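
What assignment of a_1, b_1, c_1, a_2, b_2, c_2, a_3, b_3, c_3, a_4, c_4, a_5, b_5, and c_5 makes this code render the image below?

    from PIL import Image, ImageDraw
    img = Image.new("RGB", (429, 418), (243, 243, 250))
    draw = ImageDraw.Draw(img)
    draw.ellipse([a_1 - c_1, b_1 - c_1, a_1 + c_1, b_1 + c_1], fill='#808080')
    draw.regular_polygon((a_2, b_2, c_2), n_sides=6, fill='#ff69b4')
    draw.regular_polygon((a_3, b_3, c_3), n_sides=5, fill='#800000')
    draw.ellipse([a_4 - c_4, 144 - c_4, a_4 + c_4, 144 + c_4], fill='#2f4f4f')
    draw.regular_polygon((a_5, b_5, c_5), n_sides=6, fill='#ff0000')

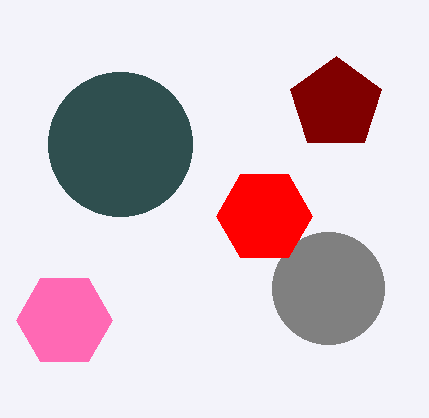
a_1 = 328
b_1 = 288
c_1 = 56
a_2 = 64
b_2 = 320
c_2 = 48
a_3 = 336
b_3 = 104
c_3 = 48
a_4 = 120
c_4 = 72
a_5 = 264
b_5 = 216
c_5 = 48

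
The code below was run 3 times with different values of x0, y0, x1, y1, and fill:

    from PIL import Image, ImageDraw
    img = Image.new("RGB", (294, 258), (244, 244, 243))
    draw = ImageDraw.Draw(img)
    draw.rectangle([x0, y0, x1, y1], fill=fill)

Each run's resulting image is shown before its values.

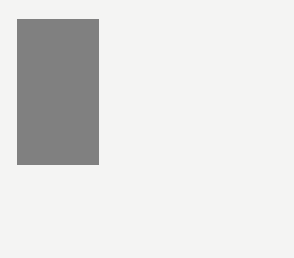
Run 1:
x0 = 17, y0 = 19, x1 = 98, y1 = 164, fill = 'gray'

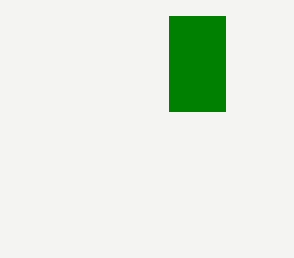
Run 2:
x0 = 169, y0 = 16, x1 = 225, y1 = 111, fill = 'green'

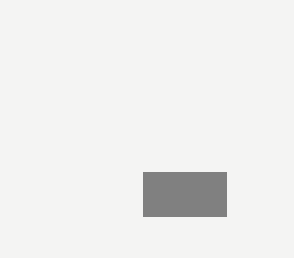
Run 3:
x0 = 143; y0 = 172; x1 = 226; y1 = 216; fill = 'gray'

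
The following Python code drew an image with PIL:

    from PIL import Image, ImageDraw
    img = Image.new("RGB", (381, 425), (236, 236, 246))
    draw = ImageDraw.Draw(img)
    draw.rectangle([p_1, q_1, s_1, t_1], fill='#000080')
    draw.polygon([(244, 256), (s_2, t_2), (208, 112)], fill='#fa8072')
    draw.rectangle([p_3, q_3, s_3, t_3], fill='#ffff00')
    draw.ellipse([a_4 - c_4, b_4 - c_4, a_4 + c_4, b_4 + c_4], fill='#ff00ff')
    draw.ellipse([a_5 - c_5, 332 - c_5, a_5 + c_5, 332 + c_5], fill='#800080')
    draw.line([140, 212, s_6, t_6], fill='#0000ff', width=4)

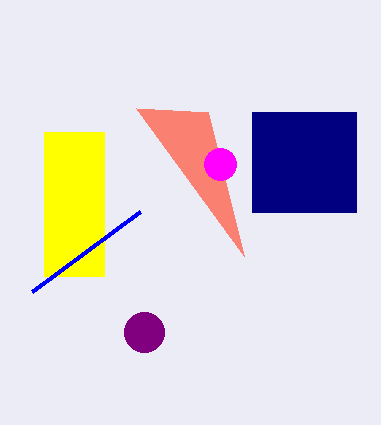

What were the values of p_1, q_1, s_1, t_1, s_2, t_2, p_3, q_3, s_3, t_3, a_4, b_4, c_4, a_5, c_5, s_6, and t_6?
p_1 = 252
q_1 = 112
s_1 = 356
t_1 = 212
s_2 = 136
t_2 = 108
p_3 = 44
q_3 = 132
s_3 = 104
t_3 = 276
a_4 = 220
b_4 = 164
c_4 = 16
a_5 = 144
c_5 = 20
s_6 = 32
t_6 = 292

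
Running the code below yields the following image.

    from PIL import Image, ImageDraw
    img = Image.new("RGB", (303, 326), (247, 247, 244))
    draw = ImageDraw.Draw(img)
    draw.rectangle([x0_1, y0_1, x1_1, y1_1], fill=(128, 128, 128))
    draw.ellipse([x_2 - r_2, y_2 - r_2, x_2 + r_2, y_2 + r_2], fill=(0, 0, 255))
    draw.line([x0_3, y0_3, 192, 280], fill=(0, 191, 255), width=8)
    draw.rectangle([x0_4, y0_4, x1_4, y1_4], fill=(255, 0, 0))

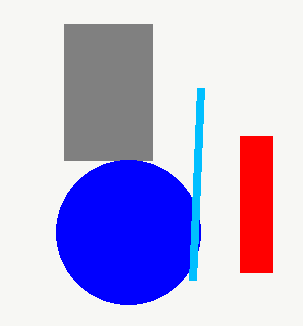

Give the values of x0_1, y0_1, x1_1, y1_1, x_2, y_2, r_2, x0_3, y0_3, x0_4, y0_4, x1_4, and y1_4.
x0_1 = 64; y0_1 = 24; x1_1 = 152; y1_1 = 160; x_2 = 128; y_2 = 232; r_2 = 72; x0_3 = 200; y0_3 = 88; x0_4 = 240; y0_4 = 136; x1_4 = 272; y1_4 = 272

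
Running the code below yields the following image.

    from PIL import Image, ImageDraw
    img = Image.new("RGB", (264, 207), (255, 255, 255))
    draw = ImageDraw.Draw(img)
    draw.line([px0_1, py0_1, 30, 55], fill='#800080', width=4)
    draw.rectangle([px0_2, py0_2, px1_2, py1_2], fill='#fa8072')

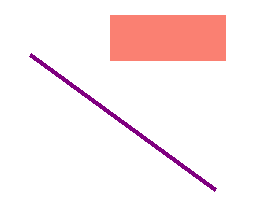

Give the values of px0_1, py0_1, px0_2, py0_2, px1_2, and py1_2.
px0_1 = 215, py0_1 = 190, px0_2 = 110, py0_2 = 15, px1_2 = 225, py1_2 = 60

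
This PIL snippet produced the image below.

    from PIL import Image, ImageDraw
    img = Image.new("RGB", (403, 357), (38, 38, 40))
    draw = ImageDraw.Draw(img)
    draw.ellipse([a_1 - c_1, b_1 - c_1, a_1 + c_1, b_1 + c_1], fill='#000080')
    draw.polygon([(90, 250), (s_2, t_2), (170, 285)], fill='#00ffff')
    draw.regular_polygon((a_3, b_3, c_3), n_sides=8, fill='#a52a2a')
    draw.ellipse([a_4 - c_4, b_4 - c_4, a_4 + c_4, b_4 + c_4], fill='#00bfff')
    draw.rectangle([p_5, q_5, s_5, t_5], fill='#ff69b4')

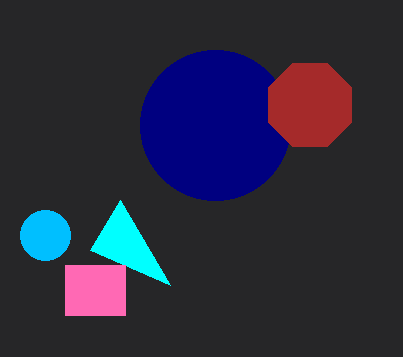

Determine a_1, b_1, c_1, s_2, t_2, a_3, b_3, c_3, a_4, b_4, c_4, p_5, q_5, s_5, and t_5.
a_1 = 215, b_1 = 125, c_1 = 75, s_2 = 120, t_2 = 200, a_3 = 310, b_3 = 105, c_3 = 45, a_4 = 45, b_4 = 235, c_4 = 25, p_5 = 65, q_5 = 265, s_5 = 125, t_5 = 315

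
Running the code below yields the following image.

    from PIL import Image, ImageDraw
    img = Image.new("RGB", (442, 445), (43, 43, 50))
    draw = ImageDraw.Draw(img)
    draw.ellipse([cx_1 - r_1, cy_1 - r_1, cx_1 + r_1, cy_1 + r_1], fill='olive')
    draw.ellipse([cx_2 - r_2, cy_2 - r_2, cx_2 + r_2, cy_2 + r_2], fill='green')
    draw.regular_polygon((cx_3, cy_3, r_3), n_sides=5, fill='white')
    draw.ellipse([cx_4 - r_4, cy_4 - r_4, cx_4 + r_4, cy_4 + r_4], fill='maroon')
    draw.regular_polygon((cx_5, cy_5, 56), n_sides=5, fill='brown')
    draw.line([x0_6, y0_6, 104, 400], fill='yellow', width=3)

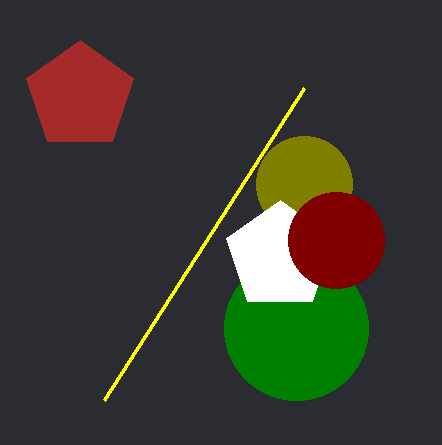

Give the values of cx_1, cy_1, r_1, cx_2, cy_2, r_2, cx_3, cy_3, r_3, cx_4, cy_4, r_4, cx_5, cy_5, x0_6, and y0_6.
cx_1 = 304; cy_1 = 184; r_1 = 48; cx_2 = 296; cy_2 = 328; r_2 = 72; cx_3 = 280; cy_3 = 256; r_3 = 56; cx_4 = 336; cy_4 = 240; r_4 = 48; cx_5 = 80; cy_5 = 96; x0_6 = 304; y0_6 = 88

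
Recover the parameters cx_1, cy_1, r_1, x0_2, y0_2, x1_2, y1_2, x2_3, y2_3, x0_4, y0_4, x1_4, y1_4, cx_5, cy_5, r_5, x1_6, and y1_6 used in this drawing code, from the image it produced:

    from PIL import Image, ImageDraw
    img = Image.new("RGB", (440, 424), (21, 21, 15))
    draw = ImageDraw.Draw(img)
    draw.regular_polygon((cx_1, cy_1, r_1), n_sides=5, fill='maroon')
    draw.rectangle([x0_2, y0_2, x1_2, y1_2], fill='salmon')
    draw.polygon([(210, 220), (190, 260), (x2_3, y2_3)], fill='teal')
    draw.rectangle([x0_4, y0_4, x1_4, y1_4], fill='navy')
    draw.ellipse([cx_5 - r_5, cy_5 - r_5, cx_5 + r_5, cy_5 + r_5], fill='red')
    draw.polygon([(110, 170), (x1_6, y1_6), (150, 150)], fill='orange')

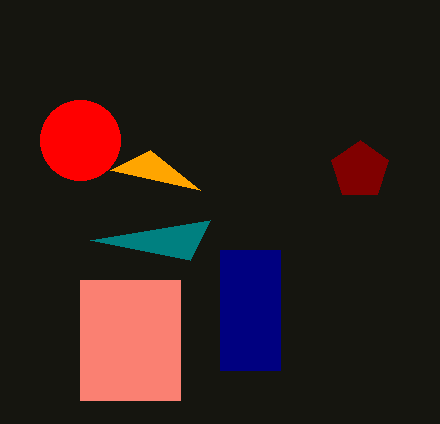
cx_1 = 360, cy_1 = 170, r_1 = 30, x0_2 = 80, y0_2 = 280, x1_2 = 180, y1_2 = 400, x2_3 = 90, y2_3 = 240, x0_4 = 220, y0_4 = 250, x1_4 = 280, y1_4 = 370, cx_5 = 80, cy_5 = 140, r_5 = 40, x1_6 = 200, y1_6 = 190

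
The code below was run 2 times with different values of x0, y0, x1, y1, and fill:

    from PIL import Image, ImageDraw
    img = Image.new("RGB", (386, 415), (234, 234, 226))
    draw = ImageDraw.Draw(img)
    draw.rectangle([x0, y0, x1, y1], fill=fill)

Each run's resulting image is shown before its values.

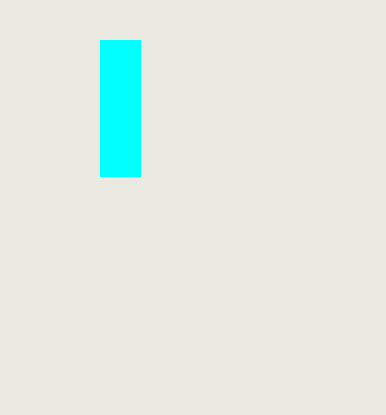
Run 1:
x0 = 100
y0 = 40
x1 = 140
y1 = 176
fill = 'cyan'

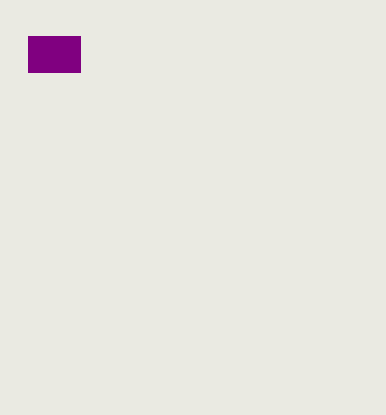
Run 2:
x0 = 28, y0 = 36, x1 = 80, y1 = 72, fill = 'purple'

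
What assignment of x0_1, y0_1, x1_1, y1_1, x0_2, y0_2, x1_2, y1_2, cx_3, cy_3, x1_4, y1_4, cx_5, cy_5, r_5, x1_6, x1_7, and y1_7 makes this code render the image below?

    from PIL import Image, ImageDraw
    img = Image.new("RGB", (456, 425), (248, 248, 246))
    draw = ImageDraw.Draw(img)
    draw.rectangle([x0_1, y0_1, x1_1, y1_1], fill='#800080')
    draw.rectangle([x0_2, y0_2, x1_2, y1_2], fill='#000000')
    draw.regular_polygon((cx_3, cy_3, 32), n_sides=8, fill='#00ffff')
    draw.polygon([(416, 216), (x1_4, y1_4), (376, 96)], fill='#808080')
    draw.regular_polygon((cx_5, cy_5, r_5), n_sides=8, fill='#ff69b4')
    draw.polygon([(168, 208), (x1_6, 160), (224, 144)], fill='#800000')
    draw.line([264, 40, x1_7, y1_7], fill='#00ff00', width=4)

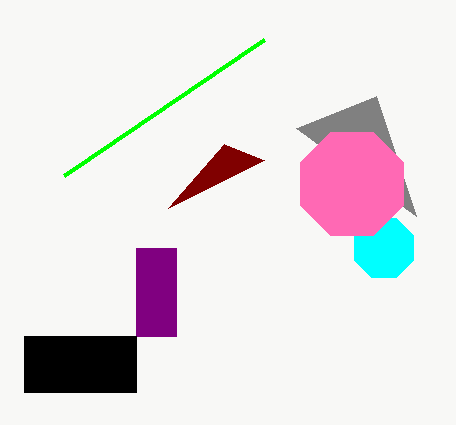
x0_1 = 136; y0_1 = 248; x1_1 = 176; y1_1 = 336; x0_2 = 24; y0_2 = 336; x1_2 = 136; y1_2 = 392; cx_3 = 384; cy_3 = 248; x1_4 = 296; y1_4 = 128; cx_5 = 352; cy_5 = 184; r_5 = 56; x1_6 = 264; x1_7 = 64; y1_7 = 176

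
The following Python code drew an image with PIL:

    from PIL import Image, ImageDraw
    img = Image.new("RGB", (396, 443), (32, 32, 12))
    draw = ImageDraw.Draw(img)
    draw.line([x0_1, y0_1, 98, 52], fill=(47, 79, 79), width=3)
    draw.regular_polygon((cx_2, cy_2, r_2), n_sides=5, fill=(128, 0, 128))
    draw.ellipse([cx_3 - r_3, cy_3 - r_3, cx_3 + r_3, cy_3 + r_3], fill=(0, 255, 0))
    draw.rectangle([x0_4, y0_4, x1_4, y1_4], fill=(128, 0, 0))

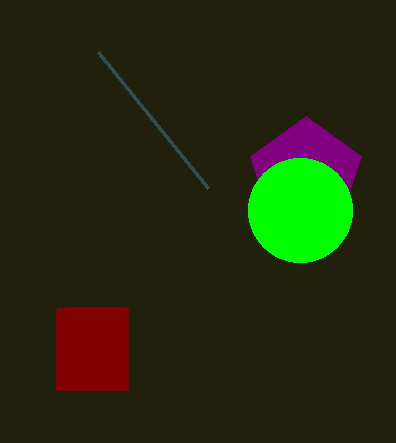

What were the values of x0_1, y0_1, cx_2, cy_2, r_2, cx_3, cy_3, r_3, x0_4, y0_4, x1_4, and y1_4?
x0_1 = 208, y0_1 = 188, cx_2 = 306, cy_2 = 174, r_2 = 58, cx_3 = 300, cy_3 = 210, r_3 = 52, x0_4 = 56, y0_4 = 308, x1_4 = 128, y1_4 = 390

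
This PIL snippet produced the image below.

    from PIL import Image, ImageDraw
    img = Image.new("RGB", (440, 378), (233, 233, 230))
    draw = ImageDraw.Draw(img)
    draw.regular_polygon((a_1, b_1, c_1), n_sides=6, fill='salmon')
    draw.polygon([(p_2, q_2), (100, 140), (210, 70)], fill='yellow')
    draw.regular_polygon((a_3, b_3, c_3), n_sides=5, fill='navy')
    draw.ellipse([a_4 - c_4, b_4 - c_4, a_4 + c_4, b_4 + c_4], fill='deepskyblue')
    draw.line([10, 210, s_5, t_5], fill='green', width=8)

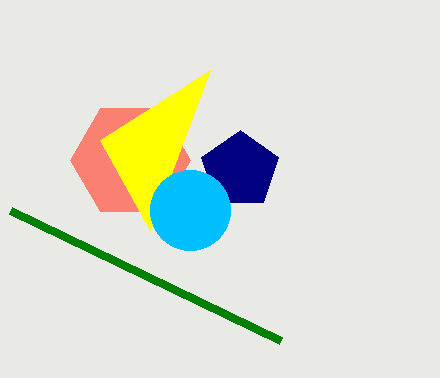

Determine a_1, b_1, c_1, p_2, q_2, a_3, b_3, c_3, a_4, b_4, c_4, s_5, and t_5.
a_1 = 130; b_1 = 160; c_1 = 60; p_2 = 150; q_2 = 230; a_3 = 240; b_3 = 170; c_3 = 40; a_4 = 190; b_4 = 210; c_4 = 40; s_5 = 280; t_5 = 340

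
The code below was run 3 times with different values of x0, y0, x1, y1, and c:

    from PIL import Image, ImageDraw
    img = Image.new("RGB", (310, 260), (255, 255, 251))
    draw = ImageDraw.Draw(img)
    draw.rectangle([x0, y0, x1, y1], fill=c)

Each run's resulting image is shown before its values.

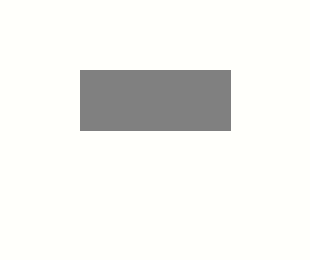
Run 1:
x0 = 80
y0 = 70
x1 = 230
y1 = 130
c = 'gray'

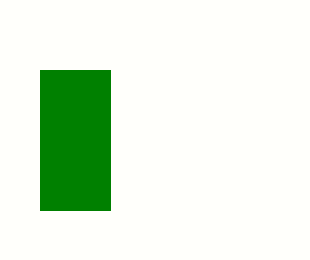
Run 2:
x0 = 40, y0 = 70, x1 = 110, y1 = 210, c = 'green'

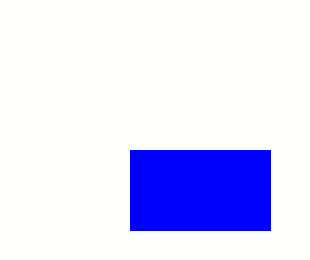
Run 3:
x0 = 130
y0 = 150
x1 = 270
y1 = 230
c = 'blue'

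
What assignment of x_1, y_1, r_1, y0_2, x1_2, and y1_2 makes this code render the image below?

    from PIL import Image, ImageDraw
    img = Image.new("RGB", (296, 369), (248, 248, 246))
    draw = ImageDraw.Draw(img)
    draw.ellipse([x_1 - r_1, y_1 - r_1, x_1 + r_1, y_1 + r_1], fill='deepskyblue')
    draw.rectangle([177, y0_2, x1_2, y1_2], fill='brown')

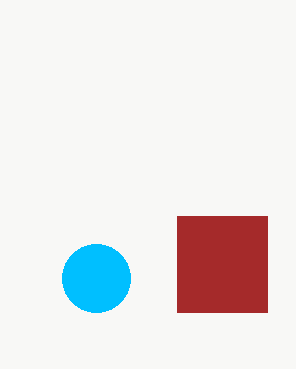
x_1 = 96, y_1 = 278, r_1 = 34, y0_2 = 216, x1_2 = 267, y1_2 = 312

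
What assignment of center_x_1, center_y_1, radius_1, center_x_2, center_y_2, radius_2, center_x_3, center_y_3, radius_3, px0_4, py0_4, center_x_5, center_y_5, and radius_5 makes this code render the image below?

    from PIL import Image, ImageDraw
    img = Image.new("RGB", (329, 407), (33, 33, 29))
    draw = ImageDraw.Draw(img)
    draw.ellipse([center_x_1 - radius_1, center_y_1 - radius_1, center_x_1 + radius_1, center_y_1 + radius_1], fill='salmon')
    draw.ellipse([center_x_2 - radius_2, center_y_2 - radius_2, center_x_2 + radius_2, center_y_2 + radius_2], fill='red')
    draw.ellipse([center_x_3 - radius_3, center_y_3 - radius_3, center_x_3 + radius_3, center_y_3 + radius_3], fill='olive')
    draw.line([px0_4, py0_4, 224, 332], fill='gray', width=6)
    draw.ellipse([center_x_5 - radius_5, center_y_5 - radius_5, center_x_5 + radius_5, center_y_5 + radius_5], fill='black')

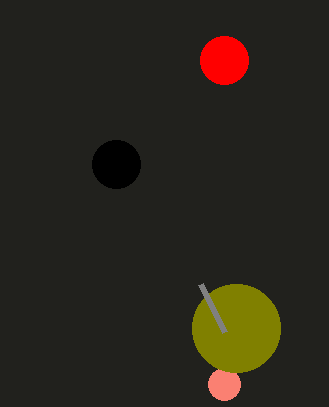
center_x_1 = 224
center_y_1 = 384
radius_1 = 16
center_x_2 = 224
center_y_2 = 60
radius_2 = 24
center_x_3 = 236
center_y_3 = 328
radius_3 = 44
px0_4 = 200
py0_4 = 284
center_x_5 = 116
center_y_5 = 164
radius_5 = 24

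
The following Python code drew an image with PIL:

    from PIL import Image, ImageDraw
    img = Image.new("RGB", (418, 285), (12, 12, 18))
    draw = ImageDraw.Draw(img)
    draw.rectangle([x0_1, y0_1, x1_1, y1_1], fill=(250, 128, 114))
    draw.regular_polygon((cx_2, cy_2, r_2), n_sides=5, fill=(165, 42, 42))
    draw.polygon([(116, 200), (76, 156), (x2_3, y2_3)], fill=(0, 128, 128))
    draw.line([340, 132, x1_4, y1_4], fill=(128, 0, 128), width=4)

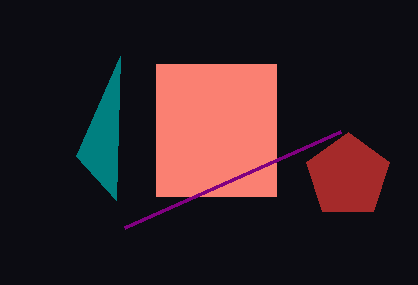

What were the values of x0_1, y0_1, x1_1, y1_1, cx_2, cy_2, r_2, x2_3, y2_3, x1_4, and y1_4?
x0_1 = 156, y0_1 = 64, x1_1 = 276, y1_1 = 196, cx_2 = 348, cy_2 = 176, r_2 = 44, x2_3 = 120, y2_3 = 56, x1_4 = 124, y1_4 = 228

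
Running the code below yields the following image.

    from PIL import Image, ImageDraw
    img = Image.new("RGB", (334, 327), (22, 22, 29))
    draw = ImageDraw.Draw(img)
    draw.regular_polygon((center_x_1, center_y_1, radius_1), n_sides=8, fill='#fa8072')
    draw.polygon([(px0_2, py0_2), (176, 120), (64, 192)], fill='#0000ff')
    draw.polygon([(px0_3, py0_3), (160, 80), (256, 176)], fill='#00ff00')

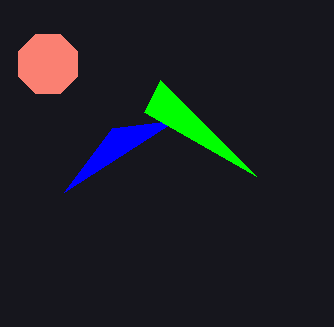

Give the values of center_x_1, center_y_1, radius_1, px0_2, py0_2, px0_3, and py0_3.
center_x_1 = 48
center_y_1 = 64
radius_1 = 32
px0_2 = 112
py0_2 = 128
px0_3 = 144
py0_3 = 112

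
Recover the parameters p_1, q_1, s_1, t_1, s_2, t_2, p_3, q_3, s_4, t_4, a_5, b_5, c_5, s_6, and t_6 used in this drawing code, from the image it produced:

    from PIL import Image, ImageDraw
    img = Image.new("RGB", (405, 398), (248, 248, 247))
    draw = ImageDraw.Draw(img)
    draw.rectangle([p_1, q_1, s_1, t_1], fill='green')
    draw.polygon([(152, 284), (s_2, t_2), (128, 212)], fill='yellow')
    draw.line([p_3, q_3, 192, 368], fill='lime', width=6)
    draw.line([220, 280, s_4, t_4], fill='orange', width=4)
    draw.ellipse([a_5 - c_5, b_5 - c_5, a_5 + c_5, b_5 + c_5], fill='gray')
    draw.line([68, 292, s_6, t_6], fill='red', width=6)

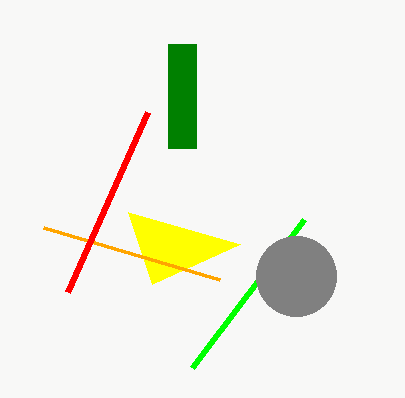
p_1 = 168, q_1 = 44, s_1 = 196, t_1 = 148, s_2 = 240, t_2 = 244, p_3 = 304, q_3 = 220, s_4 = 44, t_4 = 228, a_5 = 296, b_5 = 276, c_5 = 40, s_6 = 148, t_6 = 112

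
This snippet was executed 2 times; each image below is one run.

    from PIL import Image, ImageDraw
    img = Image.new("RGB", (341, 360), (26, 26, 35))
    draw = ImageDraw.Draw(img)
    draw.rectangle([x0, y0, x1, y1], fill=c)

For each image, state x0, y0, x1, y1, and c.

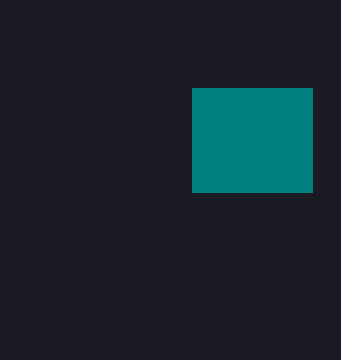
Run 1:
x0 = 192; y0 = 88; x1 = 312; y1 = 192; c = 'teal'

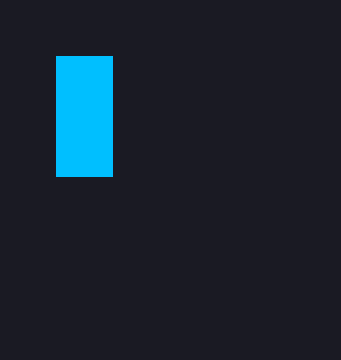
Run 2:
x0 = 56, y0 = 56, x1 = 112, y1 = 176, c = 'deepskyblue'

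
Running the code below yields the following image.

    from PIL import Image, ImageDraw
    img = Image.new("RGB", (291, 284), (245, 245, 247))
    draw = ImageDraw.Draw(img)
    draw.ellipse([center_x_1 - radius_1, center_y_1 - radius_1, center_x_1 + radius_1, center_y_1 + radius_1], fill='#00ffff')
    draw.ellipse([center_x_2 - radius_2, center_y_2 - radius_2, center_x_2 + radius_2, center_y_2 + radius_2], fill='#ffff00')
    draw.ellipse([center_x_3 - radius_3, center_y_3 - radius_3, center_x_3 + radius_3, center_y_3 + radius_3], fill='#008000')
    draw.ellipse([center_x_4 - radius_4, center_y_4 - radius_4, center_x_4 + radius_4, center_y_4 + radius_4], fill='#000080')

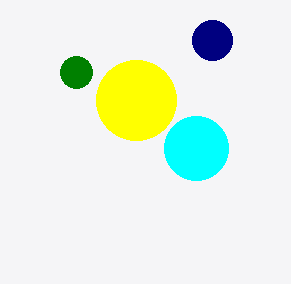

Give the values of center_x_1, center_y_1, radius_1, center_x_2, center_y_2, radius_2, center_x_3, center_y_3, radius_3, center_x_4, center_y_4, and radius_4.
center_x_1 = 196, center_y_1 = 148, radius_1 = 32, center_x_2 = 136, center_y_2 = 100, radius_2 = 40, center_x_3 = 76, center_y_3 = 72, radius_3 = 16, center_x_4 = 212, center_y_4 = 40, radius_4 = 20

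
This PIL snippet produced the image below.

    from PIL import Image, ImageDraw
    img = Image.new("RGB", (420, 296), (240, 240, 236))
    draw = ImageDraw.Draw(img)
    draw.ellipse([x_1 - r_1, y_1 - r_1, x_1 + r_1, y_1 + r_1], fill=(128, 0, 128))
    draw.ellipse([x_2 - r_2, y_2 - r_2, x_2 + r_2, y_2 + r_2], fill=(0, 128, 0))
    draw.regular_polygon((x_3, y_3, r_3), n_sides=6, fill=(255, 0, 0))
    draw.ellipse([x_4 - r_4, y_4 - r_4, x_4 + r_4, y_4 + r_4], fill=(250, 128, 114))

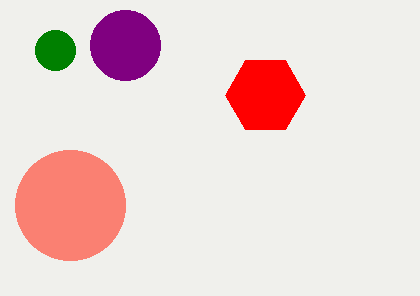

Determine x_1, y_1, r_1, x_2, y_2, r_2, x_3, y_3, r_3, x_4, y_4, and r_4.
x_1 = 125, y_1 = 45, r_1 = 35, x_2 = 55, y_2 = 50, r_2 = 20, x_3 = 265, y_3 = 95, r_3 = 40, x_4 = 70, y_4 = 205, r_4 = 55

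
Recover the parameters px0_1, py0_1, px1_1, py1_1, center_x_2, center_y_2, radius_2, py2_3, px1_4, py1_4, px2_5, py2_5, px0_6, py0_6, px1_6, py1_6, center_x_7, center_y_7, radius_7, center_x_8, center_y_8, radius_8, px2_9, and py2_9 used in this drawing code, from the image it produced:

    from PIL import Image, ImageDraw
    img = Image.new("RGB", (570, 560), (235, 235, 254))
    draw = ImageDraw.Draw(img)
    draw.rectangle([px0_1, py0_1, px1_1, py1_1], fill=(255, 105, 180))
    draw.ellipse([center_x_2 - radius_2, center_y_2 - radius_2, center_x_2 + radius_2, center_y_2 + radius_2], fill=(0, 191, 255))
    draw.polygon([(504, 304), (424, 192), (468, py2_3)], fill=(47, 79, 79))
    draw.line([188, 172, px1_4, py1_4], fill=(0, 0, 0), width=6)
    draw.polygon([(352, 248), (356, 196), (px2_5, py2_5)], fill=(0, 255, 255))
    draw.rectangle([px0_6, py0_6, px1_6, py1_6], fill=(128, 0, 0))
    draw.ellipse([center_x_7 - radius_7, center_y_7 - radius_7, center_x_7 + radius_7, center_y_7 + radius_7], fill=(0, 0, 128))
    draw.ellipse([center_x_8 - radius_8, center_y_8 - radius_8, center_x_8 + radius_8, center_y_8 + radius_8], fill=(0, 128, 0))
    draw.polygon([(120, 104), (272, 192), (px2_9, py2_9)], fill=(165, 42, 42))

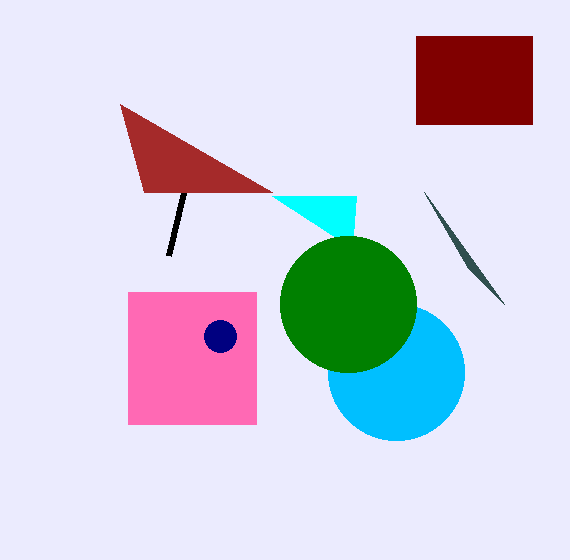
px0_1 = 128, py0_1 = 292, px1_1 = 256, py1_1 = 424, center_x_2 = 396, center_y_2 = 372, radius_2 = 68, py2_3 = 268, px1_4 = 168, py1_4 = 256, px2_5 = 272, py2_5 = 196, px0_6 = 416, py0_6 = 36, px1_6 = 532, py1_6 = 124, center_x_7 = 220, center_y_7 = 336, radius_7 = 16, center_x_8 = 348, center_y_8 = 304, radius_8 = 68, px2_9 = 144, py2_9 = 192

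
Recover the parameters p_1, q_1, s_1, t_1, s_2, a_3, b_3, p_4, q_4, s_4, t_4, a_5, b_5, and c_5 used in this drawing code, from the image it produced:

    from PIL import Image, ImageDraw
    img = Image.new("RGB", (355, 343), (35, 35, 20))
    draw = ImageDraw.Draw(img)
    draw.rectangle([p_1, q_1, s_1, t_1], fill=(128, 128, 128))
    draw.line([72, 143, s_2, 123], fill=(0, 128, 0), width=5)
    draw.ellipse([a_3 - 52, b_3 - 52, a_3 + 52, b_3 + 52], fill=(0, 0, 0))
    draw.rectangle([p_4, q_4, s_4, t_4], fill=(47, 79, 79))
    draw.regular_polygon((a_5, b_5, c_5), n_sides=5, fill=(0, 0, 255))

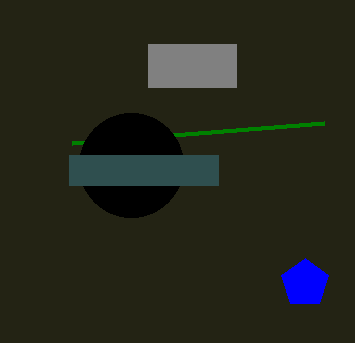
p_1 = 148, q_1 = 44, s_1 = 236, t_1 = 87, s_2 = 324, a_3 = 131, b_3 = 165, p_4 = 69, q_4 = 155, s_4 = 218, t_4 = 185, a_5 = 305, b_5 = 283, c_5 = 25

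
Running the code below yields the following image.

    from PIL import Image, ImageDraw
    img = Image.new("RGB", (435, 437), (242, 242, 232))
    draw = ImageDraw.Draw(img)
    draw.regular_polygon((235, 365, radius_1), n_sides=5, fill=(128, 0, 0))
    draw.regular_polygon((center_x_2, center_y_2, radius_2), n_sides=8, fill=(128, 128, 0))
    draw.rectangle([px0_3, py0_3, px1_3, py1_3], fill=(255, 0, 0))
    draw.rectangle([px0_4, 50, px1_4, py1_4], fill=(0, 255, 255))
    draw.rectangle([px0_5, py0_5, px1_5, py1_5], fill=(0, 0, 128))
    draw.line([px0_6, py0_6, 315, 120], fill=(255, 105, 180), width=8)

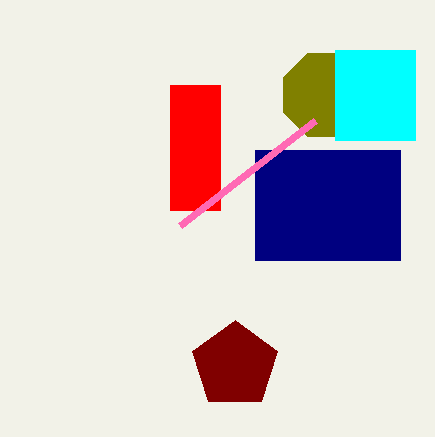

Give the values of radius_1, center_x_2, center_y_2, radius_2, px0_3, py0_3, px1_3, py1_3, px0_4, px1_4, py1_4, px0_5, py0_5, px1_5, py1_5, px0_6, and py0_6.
radius_1 = 45; center_x_2 = 325; center_y_2 = 95; radius_2 = 45; px0_3 = 170; py0_3 = 85; px1_3 = 220; py1_3 = 210; px0_4 = 335; px1_4 = 415; py1_4 = 140; px0_5 = 255; py0_5 = 150; px1_5 = 400; py1_5 = 260; px0_6 = 180; py0_6 = 225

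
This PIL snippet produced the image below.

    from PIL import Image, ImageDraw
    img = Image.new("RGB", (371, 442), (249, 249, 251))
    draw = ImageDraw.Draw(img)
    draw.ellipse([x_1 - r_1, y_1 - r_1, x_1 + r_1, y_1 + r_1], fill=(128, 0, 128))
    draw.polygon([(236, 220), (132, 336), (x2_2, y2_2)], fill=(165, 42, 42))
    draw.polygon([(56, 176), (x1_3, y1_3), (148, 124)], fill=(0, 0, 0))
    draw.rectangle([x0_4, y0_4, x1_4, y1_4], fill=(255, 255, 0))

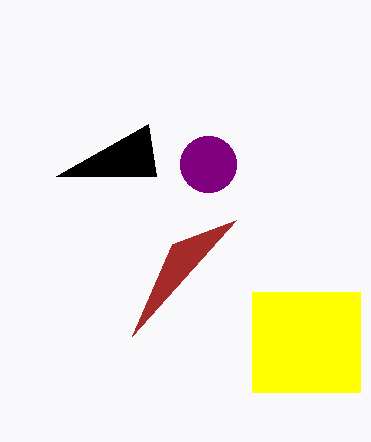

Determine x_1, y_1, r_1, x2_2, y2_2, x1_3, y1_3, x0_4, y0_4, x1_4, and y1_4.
x_1 = 208; y_1 = 164; r_1 = 28; x2_2 = 172; y2_2 = 244; x1_3 = 156; y1_3 = 176; x0_4 = 252; y0_4 = 292; x1_4 = 360; y1_4 = 392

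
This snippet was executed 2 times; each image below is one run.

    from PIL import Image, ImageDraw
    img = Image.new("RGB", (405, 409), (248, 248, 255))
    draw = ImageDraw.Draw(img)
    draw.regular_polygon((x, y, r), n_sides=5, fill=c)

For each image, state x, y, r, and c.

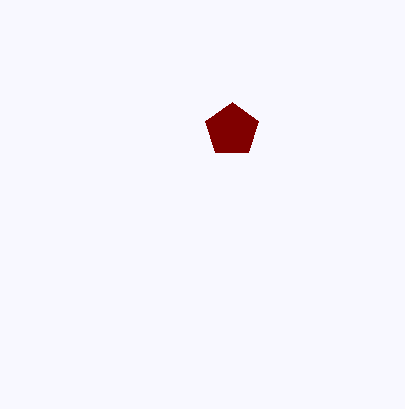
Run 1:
x = 232
y = 130
r = 28
c = 'maroon'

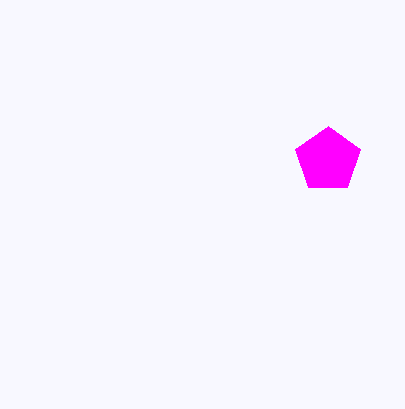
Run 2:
x = 328, y = 160, r = 34, c = 'magenta'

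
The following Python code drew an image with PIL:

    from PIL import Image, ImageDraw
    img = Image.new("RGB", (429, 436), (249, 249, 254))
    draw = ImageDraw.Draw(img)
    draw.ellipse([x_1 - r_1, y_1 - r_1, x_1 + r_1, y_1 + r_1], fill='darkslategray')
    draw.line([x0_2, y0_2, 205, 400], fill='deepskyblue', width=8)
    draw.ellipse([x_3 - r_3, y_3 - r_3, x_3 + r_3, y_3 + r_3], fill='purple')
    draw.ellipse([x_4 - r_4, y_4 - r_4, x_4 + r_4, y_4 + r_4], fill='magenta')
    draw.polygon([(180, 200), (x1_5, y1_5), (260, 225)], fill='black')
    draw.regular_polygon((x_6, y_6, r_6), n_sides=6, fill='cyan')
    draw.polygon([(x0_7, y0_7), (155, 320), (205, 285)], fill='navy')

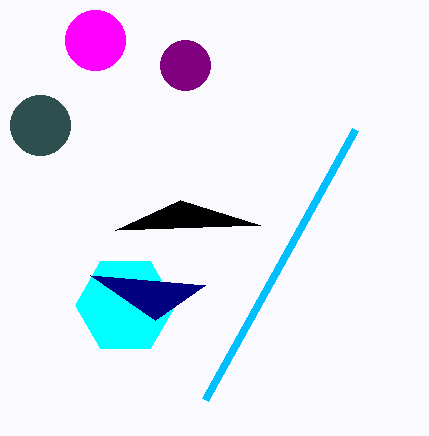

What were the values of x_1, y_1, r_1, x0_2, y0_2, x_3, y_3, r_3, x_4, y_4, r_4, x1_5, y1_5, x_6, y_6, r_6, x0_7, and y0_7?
x_1 = 40, y_1 = 125, r_1 = 30, x0_2 = 355, y0_2 = 130, x_3 = 185, y_3 = 65, r_3 = 25, x_4 = 95, y_4 = 40, r_4 = 30, x1_5 = 115, y1_5 = 230, x_6 = 125, y_6 = 305, r_6 = 50, x0_7 = 90, y0_7 = 275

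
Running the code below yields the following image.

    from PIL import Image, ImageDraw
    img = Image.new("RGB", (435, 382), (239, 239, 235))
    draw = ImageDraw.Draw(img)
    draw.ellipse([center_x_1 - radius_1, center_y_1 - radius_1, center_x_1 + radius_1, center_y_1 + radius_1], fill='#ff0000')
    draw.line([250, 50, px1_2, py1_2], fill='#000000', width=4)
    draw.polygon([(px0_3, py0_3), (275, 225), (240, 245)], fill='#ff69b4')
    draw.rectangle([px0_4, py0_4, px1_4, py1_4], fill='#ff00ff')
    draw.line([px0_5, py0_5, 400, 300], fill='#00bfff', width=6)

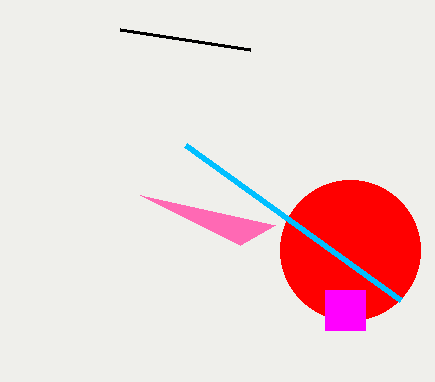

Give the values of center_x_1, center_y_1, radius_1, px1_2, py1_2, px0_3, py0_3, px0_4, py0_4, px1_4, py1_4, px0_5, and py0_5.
center_x_1 = 350
center_y_1 = 250
radius_1 = 70
px1_2 = 120
py1_2 = 30
px0_3 = 140
py0_3 = 195
px0_4 = 325
py0_4 = 290
px1_4 = 365
py1_4 = 330
px0_5 = 185
py0_5 = 145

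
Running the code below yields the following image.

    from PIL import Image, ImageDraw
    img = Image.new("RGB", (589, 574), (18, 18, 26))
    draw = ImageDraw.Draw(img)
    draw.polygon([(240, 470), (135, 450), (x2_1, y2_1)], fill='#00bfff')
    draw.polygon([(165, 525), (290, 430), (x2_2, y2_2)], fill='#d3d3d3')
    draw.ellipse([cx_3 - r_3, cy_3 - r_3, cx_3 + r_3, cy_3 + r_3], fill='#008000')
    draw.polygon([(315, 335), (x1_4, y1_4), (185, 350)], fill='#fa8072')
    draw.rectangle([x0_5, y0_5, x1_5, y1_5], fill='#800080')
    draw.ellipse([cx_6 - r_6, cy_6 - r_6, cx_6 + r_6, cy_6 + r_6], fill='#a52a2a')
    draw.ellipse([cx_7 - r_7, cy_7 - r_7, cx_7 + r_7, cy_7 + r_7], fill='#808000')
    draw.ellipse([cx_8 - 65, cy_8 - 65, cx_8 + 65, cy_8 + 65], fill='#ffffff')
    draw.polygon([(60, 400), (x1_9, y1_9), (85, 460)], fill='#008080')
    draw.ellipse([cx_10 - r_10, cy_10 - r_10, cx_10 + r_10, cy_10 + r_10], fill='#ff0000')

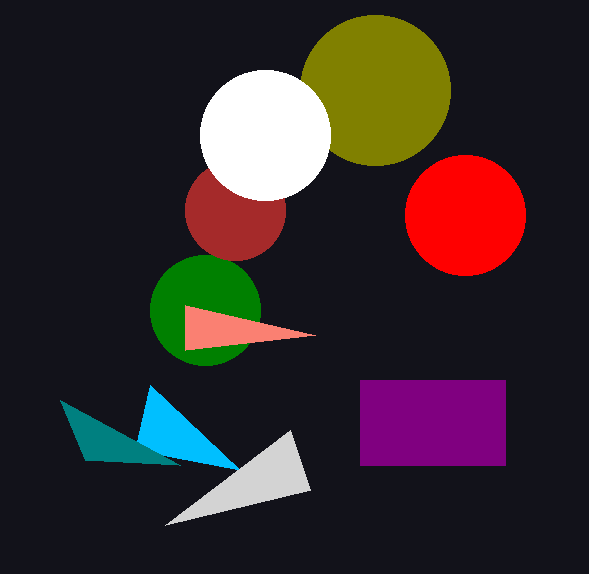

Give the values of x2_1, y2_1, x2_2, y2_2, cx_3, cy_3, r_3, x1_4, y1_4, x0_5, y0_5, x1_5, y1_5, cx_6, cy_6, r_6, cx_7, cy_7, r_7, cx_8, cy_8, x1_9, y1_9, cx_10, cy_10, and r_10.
x2_1 = 150, y2_1 = 385, x2_2 = 310, y2_2 = 490, cx_3 = 205, cy_3 = 310, r_3 = 55, x1_4 = 185, y1_4 = 305, x0_5 = 360, y0_5 = 380, x1_5 = 505, y1_5 = 465, cx_6 = 235, cy_6 = 210, r_6 = 50, cx_7 = 375, cy_7 = 90, r_7 = 75, cx_8 = 265, cy_8 = 135, x1_9 = 180, y1_9 = 465, cx_10 = 465, cy_10 = 215, r_10 = 60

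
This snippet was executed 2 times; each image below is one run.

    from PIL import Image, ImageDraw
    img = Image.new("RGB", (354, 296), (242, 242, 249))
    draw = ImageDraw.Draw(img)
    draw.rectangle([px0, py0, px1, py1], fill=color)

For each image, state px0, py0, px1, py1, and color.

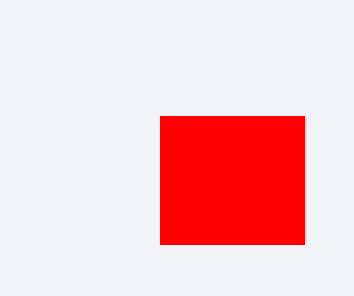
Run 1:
px0 = 160, py0 = 116, px1 = 304, py1 = 244, color = 'red'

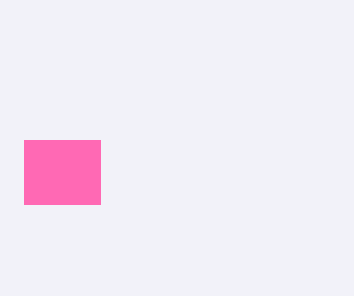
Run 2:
px0 = 24, py0 = 140, px1 = 100, py1 = 204, color = 'hotpink'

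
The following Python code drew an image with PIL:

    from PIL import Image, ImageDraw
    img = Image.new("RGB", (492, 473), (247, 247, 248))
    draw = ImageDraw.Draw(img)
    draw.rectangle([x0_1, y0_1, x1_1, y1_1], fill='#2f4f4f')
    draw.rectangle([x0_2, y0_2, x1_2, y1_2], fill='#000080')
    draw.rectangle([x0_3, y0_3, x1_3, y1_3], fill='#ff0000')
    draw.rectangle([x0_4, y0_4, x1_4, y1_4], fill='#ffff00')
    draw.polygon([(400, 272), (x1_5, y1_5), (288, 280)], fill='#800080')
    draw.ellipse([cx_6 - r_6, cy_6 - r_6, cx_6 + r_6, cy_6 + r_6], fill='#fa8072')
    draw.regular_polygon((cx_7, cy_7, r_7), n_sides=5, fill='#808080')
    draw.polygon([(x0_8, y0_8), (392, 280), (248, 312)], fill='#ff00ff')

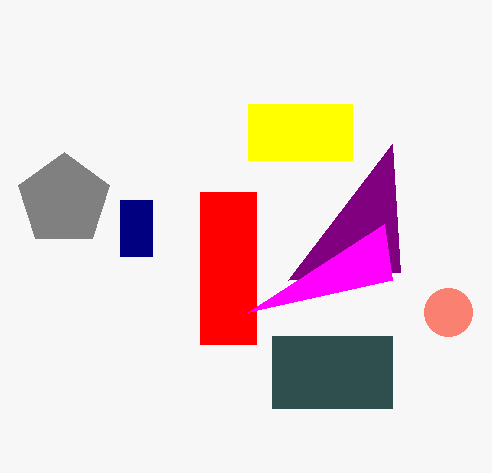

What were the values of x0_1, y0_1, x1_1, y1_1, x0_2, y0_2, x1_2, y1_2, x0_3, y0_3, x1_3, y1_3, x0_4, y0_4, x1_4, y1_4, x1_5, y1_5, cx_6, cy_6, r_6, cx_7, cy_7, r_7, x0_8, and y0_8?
x0_1 = 272
y0_1 = 336
x1_1 = 392
y1_1 = 408
x0_2 = 120
y0_2 = 200
x1_2 = 152
y1_2 = 256
x0_3 = 200
y0_3 = 192
x1_3 = 256
y1_3 = 344
x0_4 = 248
y0_4 = 104
x1_4 = 352
y1_4 = 160
x1_5 = 392
y1_5 = 144
cx_6 = 448
cy_6 = 312
r_6 = 24
cx_7 = 64
cy_7 = 200
r_7 = 48
x0_8 = 384
y0_8 = 224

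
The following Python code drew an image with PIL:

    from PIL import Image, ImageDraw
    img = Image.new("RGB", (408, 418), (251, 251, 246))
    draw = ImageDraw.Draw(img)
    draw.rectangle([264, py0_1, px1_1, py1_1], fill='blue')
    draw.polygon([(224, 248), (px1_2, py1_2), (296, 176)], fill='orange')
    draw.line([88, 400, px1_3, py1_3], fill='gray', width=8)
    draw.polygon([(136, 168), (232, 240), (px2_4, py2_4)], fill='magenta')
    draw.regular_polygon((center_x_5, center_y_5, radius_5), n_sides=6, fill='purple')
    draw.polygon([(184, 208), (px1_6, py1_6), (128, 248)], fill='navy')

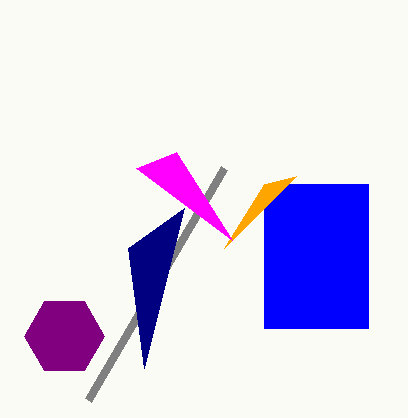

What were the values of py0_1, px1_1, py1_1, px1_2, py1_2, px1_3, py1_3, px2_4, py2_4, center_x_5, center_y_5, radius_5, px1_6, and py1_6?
py0_1 = 184, px1_1 = 368, py1_1 = 328, px1_2 = 264, py1_2 = 184, px1_3 = 224, py1_3 = 168, px2_4 = 176, py2_4 = 152, center_x_5 = 64, center_y_5 = 336, radius_5 = 40, px1_6 = 144, py1_6 = 368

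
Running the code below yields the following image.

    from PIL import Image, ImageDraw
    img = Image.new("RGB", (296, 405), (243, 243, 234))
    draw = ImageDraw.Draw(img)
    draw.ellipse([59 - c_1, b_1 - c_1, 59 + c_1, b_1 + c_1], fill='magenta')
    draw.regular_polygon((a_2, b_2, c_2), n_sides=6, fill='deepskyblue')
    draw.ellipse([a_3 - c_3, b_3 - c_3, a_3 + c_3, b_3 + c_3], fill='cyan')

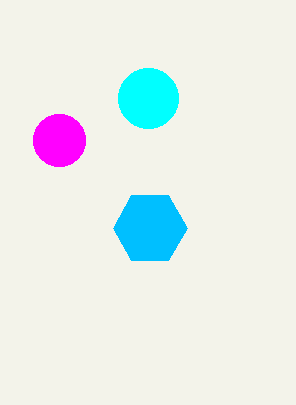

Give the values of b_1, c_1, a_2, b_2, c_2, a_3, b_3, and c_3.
b_1 = 140, c_1 = 26, a_2 = 150, b_2 = 228, c_2 = 37, a_3 = 148, b_3 = 98, c_3 = 30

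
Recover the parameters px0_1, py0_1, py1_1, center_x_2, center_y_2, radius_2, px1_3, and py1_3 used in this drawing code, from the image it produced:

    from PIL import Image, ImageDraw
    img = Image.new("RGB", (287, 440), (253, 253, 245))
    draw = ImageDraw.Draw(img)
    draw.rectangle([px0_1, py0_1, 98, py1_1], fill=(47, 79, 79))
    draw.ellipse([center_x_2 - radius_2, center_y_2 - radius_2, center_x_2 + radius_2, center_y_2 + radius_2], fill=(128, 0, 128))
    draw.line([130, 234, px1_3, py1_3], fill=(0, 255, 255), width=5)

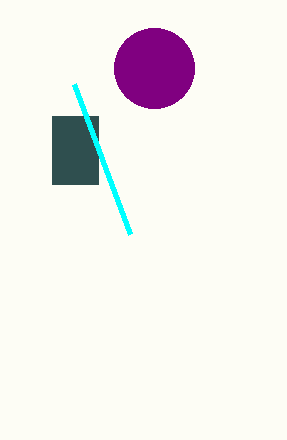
px0_1 = 52; py0_1 = 116; py1_1 = 184; center_x_2 = 154; center_y_2 = 68; radius_2 = 40; px1_3 = 74; py1_3 = 84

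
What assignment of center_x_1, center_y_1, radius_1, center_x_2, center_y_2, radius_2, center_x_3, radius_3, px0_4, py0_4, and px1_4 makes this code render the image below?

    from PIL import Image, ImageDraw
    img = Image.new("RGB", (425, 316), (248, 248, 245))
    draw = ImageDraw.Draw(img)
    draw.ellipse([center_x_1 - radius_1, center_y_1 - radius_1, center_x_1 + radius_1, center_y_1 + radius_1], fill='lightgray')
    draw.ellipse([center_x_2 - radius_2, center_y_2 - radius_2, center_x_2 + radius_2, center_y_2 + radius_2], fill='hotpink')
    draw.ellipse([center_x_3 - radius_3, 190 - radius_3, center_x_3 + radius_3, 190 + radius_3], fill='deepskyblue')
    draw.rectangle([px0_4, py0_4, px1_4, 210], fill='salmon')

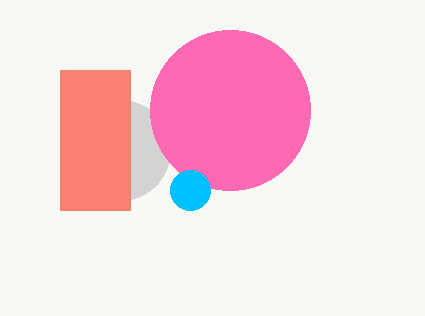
center_x_1 = 120; center_y_1 = 150; radius_1 = 50; center_x_2 = 230; center_y_2 = 110; radius_2 = 80; center_x_3 = 190; radius_3 = 20; px0_4 = 60; py0_4 = 70; px1_4 = 130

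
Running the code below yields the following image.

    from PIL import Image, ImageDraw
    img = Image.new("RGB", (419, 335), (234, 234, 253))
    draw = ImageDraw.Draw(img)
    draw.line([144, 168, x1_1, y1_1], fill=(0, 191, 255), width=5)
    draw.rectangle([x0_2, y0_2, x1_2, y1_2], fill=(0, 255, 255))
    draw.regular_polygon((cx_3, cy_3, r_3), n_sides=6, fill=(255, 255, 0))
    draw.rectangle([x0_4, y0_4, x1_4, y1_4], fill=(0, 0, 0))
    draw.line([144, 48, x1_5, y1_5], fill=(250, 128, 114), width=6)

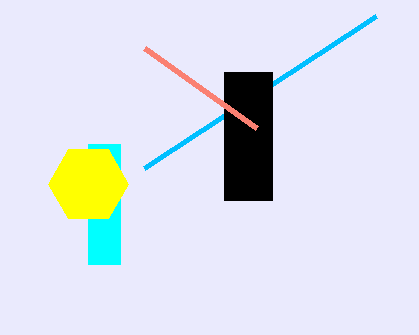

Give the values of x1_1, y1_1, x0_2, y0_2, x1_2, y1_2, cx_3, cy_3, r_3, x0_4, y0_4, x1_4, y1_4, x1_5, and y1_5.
x1_1 = 376; y1_1 = 16; x0_2 = 88; y0_2 = 144; x1_2 = 120; y1_2 = 264; cx_3 = 88; cy_3 = 184; r_3 = 40; x0_4 = 224; y0_4 = 72; x1_4 = 272; y1_4 = 200; x1_5 = 256; y1_5 = 128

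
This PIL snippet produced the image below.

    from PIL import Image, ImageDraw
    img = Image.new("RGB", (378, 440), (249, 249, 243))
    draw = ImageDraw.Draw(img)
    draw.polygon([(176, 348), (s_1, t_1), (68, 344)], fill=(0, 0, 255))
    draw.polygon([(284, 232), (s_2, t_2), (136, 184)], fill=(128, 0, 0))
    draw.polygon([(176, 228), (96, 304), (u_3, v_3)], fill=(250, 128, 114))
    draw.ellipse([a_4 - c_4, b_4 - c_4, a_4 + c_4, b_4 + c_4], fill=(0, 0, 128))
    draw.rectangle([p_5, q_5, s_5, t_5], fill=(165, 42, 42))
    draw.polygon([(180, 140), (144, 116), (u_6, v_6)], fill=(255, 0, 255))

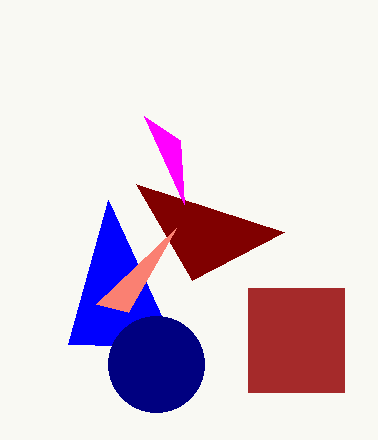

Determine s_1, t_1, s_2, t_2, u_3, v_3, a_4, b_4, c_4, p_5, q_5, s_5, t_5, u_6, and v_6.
s_1 = 108; t_1 = 200; s_2 = 192; t_2 = 280; u_3 = 128; v_3 = 312; a_4 = 156; b_4 = 364; c_4 = 48; p_5 = 248; q_5 = 288; s_5 = 344; t_5 = 392; u_6 = 184; v_6 = 204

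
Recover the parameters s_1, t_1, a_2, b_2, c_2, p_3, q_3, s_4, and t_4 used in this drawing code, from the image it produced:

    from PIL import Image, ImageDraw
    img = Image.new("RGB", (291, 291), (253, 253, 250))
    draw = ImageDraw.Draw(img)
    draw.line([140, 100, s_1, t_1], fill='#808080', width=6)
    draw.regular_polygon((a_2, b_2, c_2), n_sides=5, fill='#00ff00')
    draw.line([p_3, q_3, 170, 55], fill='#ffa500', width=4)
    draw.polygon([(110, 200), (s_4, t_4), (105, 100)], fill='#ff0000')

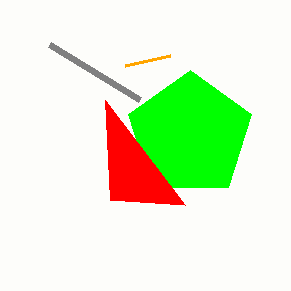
s_1 = 50, t_1 = 45, a_2 = 190, b_2 = 135, c_2 = 65, p_3 = 125, q_3 = 65, s_4 = 185, t_4 = 205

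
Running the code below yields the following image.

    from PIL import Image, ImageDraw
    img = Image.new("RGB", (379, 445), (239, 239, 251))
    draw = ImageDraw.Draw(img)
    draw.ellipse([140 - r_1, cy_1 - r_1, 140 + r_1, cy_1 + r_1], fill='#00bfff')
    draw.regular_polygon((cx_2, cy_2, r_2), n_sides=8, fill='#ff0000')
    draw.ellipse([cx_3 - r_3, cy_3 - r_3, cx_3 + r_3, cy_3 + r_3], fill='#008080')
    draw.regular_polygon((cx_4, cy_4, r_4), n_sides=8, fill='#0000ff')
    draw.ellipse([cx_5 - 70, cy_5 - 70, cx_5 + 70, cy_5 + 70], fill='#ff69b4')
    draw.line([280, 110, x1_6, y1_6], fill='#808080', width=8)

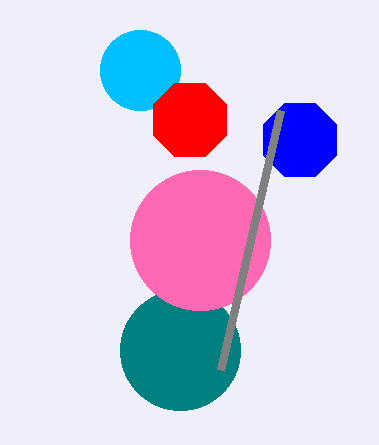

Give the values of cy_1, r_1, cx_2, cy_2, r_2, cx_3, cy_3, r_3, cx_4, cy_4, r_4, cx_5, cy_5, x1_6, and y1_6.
cy_1 = 70, r_1 = 40, cx_2 = 190, cy_2 = 120, r_2 = 40, cx_3 = 180, cy_3 = 350, r_3 = 60, cx_4 = 300, cy_4 = 140, r_4 = 40, cx_5 = 200, cy_5 = 240, x1_6 = 220, y1_6 = 370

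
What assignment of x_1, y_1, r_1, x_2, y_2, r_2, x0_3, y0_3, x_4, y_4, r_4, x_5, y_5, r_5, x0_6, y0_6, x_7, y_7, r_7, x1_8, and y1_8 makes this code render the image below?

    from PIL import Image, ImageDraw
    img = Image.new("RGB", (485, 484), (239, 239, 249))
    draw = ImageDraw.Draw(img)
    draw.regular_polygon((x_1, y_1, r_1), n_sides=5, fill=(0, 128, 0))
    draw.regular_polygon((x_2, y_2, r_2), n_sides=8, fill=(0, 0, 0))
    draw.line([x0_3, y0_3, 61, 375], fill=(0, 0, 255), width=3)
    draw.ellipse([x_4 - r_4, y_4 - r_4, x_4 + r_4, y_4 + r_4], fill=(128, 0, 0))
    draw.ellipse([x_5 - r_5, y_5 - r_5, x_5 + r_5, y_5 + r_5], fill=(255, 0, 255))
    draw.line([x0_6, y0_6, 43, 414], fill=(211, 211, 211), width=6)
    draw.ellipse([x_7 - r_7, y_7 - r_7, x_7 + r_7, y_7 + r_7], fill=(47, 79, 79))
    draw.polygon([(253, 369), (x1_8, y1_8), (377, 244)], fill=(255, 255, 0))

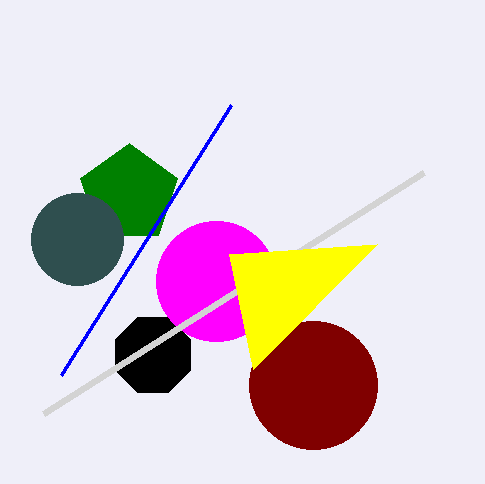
x_1 = 129, y_1 = 194, r_1 = 51, x_2 = 153, y_2 = 355, r_2 = 41, x0_3 = 231, y0_3 = 105, x_4 = 313, y_4 = 385, r_4 = 64, x_5 = 216, y_5 = 281, r_5 = 60, x0_6 = 423, y0_6 = 173, x_7 = 77, y_7 = 239, r_7 = 46, x1_8 = 229, y1_8 = 254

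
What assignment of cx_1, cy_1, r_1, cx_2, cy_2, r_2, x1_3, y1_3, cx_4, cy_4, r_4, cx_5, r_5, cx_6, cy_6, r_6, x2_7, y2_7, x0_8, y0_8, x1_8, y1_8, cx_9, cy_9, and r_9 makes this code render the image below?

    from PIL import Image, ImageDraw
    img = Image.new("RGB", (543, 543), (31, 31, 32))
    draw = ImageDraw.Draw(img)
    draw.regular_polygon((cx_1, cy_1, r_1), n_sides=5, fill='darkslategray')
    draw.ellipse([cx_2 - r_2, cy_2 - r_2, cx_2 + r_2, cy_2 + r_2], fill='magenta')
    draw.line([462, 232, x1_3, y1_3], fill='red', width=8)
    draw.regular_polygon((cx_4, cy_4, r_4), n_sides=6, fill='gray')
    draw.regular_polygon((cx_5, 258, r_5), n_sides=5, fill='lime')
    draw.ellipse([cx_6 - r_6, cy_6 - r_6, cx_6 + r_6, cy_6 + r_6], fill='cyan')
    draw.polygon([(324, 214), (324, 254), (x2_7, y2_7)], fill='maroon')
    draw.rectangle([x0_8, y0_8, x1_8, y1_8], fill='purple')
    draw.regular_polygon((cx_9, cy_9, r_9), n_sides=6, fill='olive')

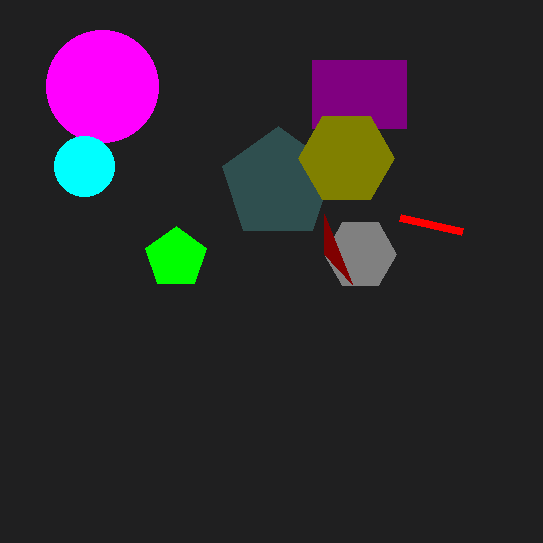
cx_1 = 278; cy_1 = 184; r_1 = 58; cx_2 = 102; cy_2 = 86; r_2 = 56; x1_3 = 400; y1_3 = 218; cx_4 = 360; cy_4 = 254; r_4 = 36; cx_5 = 176; r_5 = 32; cx_6 = 84; cy_6 = 166; r_6 = 30; x2_7 = 352; y2_7 = 284; x0_8 = 312; y0_8 = 60; x1_8 = 406; y1_8 = 128; cx_9 = 346; cy_9 = 158; r_9 = 48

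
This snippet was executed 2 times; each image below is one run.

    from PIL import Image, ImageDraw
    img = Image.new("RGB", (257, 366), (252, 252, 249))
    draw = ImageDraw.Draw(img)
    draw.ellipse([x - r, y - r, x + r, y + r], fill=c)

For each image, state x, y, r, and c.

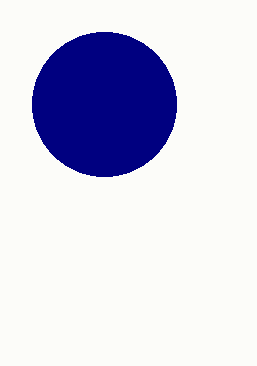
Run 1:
x = 104, y = 104, r = 72, c = 'navy'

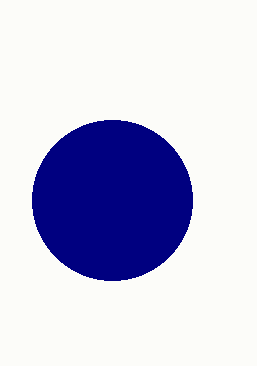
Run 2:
x = 112
y = 200
r = 80
c = 'navy'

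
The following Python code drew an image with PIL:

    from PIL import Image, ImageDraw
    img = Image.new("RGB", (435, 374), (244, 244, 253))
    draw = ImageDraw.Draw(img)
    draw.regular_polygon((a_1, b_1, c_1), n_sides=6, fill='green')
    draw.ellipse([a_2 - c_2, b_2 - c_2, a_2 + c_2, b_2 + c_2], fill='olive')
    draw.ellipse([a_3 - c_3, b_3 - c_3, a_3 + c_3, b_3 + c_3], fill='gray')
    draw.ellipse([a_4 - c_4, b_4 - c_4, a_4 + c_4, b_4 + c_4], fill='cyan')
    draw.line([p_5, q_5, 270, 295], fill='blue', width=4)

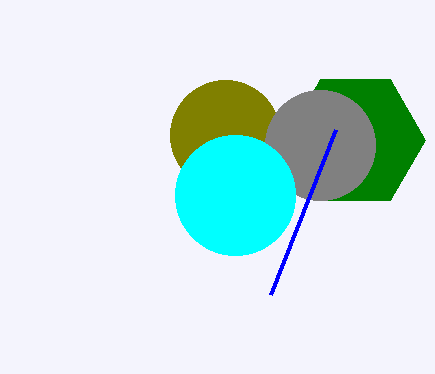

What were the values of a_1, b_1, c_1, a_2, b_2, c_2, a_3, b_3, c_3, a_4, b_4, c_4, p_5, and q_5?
a_1 = 355
b_1 = 140
c_1 = 70
a_2 = 225
b_2 = 135
c_2 = 55
a_3 = 320
b_3 = 145
c_3 = 55
a_4 = 235
b_4 = 195
c_4 = 60
p_5 = 335
q_5 = 130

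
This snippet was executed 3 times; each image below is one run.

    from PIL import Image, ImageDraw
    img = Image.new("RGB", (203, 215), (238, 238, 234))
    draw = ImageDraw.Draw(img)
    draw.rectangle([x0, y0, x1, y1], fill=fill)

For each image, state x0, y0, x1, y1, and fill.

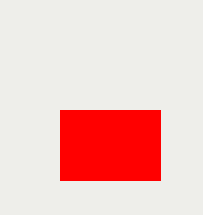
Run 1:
x0 = 60; y0 = 110; x1 = 160; y1 = 180; fill = 'red'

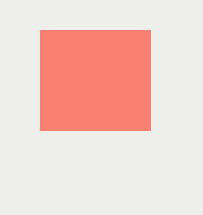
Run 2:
x0 = 40, y0 = 30, x1 = 150, y1 = 130, fill = 'salmon'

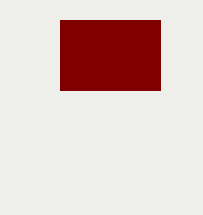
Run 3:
x0 = 60
y0 = 20
x1 = 160
y1 = 90
fill = 'maroon'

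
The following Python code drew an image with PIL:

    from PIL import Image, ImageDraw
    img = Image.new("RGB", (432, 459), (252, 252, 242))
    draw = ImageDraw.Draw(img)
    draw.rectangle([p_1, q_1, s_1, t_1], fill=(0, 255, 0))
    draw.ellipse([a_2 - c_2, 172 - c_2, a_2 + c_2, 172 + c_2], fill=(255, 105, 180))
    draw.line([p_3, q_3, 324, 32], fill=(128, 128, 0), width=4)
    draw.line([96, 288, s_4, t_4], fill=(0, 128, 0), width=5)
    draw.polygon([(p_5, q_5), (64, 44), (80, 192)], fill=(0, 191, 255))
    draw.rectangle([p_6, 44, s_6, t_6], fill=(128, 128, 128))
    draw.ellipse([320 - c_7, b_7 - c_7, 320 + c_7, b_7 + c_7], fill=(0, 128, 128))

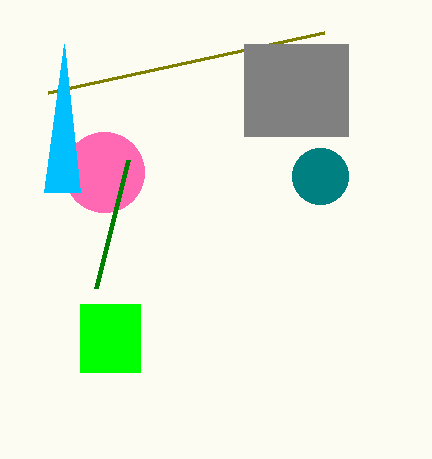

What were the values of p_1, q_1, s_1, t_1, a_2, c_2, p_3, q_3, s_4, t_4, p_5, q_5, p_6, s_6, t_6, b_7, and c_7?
p_1 = 80; q_1 = 304; s_1 = 140; t_1 = 372; a_2 = 104; c_2 = 40; p_3 = 48; q_3 = 92; s_4 = 128; t_4 = 160; p_5 = 44; q_5 = 192; p_6 = 244; s_6 = 348; t_6 = 136; b_7 = 176; c_7 = 28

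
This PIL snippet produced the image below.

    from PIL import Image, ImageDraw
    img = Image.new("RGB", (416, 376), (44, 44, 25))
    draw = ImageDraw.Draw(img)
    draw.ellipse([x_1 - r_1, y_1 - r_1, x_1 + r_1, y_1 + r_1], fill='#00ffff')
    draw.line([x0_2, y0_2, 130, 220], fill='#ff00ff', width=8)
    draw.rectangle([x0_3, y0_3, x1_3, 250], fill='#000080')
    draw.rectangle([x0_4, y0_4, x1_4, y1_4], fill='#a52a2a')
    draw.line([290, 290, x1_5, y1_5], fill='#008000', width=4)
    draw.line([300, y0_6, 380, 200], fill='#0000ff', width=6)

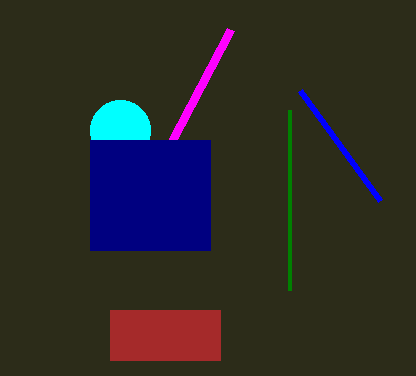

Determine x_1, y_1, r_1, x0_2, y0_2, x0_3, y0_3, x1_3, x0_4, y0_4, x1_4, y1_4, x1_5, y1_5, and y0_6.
x_1 = 120
y_1 = 130
r_1 = 30
x0_2 = 230
y0_2 = 30
x0_3 = 90
y0_3 = 140
x1_3 = 210
x0_4 = 110
y0_4 = 310
x1_4 = 220
y1_4 = 360
x1_5 = 290
y1_5 = 110
y0_6 = 90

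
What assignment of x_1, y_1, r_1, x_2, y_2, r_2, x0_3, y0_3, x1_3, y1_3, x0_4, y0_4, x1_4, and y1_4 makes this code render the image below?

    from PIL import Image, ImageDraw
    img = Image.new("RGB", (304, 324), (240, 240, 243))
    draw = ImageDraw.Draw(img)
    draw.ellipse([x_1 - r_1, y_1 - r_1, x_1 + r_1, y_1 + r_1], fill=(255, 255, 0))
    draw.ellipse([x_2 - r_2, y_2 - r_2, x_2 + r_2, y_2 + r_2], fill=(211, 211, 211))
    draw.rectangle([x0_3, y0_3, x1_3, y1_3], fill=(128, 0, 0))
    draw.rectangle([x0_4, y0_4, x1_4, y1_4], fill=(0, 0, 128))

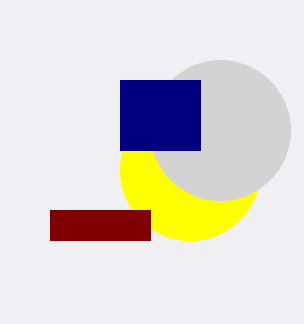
x_1 = 190, y_1 = 170, r_1 = 70, x_2 = 220, y_2 = 130, r_2 = 70, x0_3 = 50, y0_3 = 210, x1_3 = 150, y1_3 = 240, x0_4 = 120, y0_4 = 80, x1_4 = 200, y1_4 = 150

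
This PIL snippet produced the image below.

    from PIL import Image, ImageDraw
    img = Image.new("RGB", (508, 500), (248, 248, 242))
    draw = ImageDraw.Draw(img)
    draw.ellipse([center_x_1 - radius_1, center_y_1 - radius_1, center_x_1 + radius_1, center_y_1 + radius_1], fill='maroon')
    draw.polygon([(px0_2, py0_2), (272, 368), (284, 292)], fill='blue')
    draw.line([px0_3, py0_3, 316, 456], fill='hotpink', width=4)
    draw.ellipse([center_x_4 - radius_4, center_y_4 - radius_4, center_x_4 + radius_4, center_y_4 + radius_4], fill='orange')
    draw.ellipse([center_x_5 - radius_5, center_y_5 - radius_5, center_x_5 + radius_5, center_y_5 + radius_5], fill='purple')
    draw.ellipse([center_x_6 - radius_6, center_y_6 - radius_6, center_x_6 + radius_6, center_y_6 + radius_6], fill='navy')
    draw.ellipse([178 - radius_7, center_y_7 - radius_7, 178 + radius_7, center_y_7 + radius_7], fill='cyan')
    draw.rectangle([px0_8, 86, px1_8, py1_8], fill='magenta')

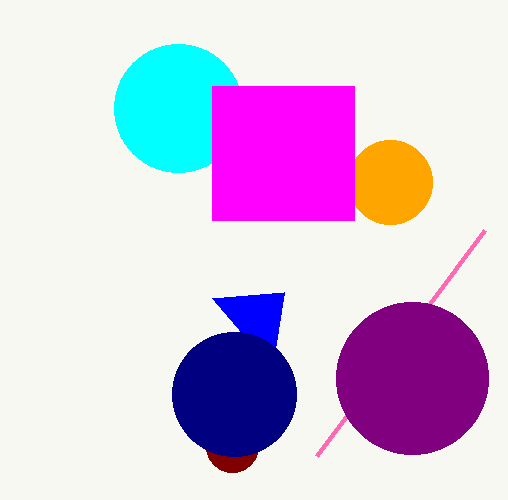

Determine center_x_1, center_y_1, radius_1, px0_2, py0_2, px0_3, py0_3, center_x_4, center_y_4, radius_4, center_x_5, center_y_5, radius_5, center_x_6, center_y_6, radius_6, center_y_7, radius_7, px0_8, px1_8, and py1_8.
center_x_1 = 232, center_y_1 = 446, radius_1 = 26, px0_2 = 212, py0_2 = 298, px0_3 = 484, py0_3 = 230, center_x_4 = 390, center_y_4 = 182, radius_4 = 42, center_x_5 = 412, center_y_5 = 378, radius_5 = 76, center_x_6 = 234, center_y_6 = 394, radius_6 = 62, center_y_7 = 108, radius_7 = 64, px0_8 = 212, px1_8 = 354, py1_8 = 220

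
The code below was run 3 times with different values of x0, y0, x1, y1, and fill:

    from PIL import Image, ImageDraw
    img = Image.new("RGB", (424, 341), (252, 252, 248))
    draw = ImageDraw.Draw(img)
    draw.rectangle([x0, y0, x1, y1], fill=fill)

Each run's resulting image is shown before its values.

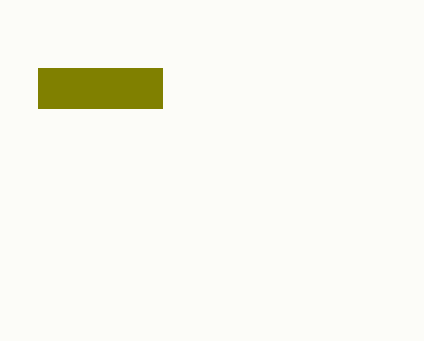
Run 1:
x0 = 38, y0 = 68, x1 = 162, y1 = 108, fill = 'olive'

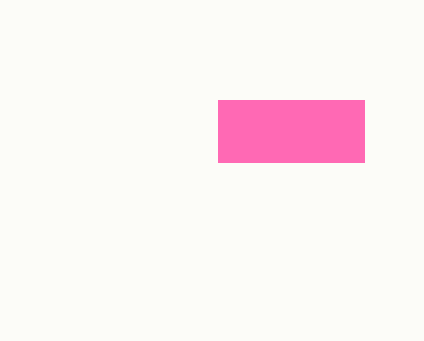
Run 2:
x0 = 218, y0 = 100, x1 = 364, y1 = 162, fill = 'hotpink'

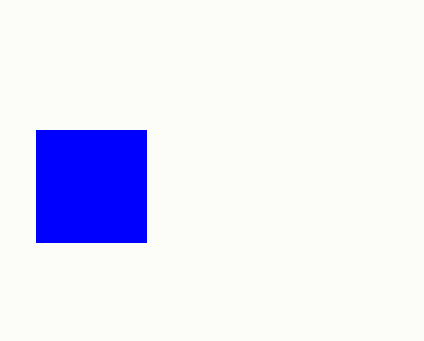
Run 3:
x0 = 36; y0 = 130; x1 = 146; y1 = 242; fill = 'blue'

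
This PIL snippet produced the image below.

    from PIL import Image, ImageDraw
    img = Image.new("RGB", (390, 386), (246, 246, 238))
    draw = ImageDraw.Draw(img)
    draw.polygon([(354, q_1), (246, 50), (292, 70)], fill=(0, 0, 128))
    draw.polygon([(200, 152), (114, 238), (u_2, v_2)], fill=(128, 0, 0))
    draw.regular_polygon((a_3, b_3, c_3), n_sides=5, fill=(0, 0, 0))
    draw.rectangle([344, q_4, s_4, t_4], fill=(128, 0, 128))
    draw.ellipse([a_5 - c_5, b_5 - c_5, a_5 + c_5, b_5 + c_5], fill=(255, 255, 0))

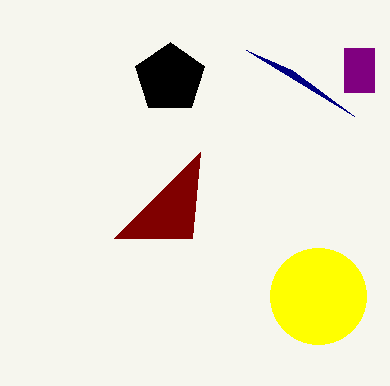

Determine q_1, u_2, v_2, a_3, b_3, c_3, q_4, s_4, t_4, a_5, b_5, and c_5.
q_1 = 116, u_2 = 192, v_2 = 238, a_3 = 170, b_3 = 78, c_3 = 36, q_4 = 48, s_4 = 374, t_4 = 92, a_5 = 318, b_5 = 296, c_5 = 48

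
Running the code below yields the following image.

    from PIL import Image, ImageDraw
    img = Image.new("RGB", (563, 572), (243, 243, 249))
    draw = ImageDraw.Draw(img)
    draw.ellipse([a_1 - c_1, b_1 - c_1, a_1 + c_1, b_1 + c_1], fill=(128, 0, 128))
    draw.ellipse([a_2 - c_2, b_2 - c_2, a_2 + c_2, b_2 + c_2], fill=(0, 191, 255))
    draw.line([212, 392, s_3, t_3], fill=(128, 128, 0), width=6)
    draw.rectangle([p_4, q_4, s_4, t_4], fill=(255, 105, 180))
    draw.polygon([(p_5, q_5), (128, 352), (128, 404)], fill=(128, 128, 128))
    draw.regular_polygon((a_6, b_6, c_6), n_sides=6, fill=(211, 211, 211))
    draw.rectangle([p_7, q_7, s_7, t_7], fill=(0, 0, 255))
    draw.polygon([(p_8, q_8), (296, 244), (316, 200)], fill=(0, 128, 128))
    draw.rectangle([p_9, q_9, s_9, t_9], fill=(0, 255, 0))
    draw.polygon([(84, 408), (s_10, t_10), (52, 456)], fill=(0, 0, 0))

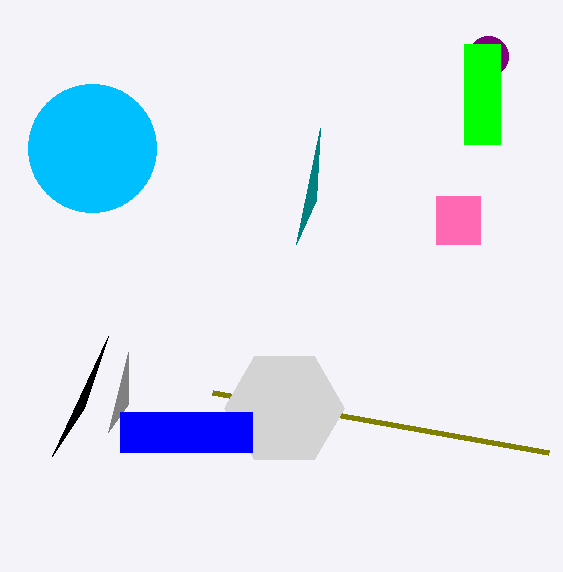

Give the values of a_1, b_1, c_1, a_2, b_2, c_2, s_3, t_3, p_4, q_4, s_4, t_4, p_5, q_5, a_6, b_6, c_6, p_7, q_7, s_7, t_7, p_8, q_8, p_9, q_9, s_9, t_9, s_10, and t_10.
a_1 = 488, b_1 = 56, c_1 = 20, a_2 = 92, b_2 = 148, c_2 = 64, s_3 = 548, t_3 = 452, p_4 = 436, q_4 = 196, s_4 = 480, t_4 = 244, p_5 = 108, q_5 = 432, a_6 = 284, b_6 = 408, c_6 = 60, p_7 = 120, q_7 = 412, s_7 = 252, t_7 = 452, p_8 = 320, q_8 = 128, p_9 = 464, q_9 = 44, s_9 = 500, t_9 = 144, s_10 = 108, t_10 = 336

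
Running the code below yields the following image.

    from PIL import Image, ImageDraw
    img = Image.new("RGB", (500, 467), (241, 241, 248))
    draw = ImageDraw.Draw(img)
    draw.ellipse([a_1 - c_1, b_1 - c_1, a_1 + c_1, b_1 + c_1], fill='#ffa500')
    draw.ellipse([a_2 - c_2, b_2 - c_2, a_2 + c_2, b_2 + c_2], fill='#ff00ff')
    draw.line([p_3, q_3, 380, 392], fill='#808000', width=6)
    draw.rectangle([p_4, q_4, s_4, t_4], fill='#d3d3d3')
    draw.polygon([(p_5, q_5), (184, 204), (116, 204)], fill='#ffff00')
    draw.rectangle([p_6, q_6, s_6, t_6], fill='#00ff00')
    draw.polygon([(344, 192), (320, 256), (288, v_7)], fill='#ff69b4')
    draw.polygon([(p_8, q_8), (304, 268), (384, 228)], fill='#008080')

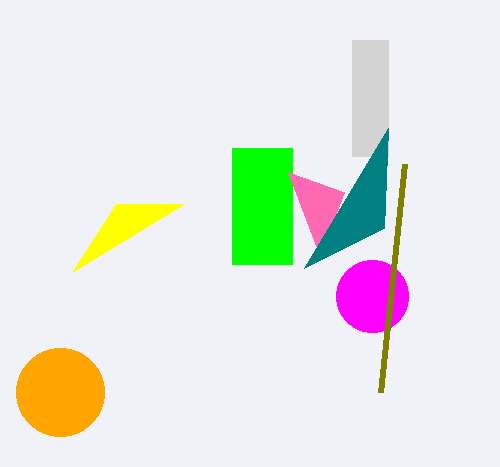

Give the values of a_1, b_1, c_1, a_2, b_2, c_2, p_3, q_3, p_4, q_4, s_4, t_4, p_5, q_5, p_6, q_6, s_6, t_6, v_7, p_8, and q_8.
a_1 = 60; b_1 = 392; c_1 = 44; a_2 = 372; b_2 = 296; c_2 = 36; p_3 = 404; q_3 = 164; p_4 = 352; q_4 = 40; s_4 = 388; t_4 = 156; p_5 = 72; q_5 = 272; p_6 = 232; q_6 = 148; s_6 = 292; t_6 = 264; v_7 = 172; p_8 = 388; q_8 = 128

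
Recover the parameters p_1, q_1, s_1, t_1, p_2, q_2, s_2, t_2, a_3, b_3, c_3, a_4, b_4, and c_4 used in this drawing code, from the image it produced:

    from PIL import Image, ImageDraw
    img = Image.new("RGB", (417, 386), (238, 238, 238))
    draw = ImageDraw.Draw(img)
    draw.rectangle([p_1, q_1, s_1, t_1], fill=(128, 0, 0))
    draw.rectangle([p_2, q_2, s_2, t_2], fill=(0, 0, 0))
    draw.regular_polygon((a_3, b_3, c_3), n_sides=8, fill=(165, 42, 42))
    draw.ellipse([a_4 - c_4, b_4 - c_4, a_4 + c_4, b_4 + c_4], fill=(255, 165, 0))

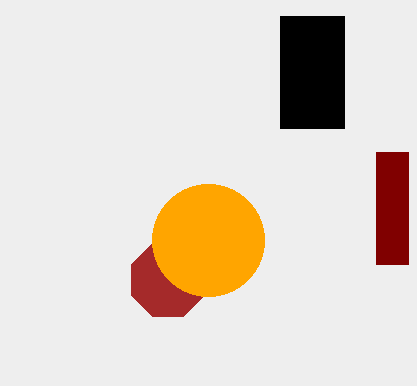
p_1 = 376, q_1 = 152, s_1 = 408, t_1 = 264, p_2 = 280, q_2 = 16, s_2 = 344, t_2 = 128, a_3 = 168, b_3 = 280, c_3 = 40, a_4 = 208, b_4 = 240, c_4 = 56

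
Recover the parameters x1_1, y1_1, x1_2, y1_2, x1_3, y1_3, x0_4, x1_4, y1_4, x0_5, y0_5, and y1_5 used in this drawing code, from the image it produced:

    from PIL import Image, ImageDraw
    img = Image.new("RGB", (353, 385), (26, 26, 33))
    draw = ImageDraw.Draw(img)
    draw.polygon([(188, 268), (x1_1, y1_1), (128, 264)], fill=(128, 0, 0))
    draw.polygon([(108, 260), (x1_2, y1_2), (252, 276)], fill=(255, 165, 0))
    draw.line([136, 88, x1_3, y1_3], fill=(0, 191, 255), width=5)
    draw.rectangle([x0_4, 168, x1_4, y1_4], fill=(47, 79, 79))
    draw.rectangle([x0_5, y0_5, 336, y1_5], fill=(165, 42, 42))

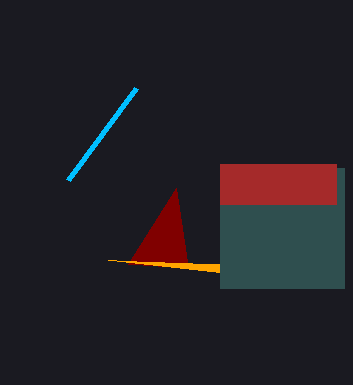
x1_1 = 176; y1_1 = 188; x1_2 = 220; y1_2 = 264; x1_3 = 68; y1_3 = 180; x0_4 = 220; x1_4 = 344; y1_4 = 288; x0_5 = 220; y0_5 = 164; y1_5 = 204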